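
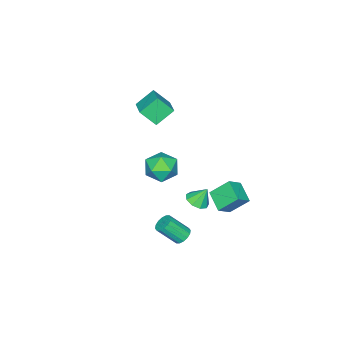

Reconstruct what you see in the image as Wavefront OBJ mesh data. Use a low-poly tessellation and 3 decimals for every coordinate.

v -2.523 -2.966 3.528
v -3.489 -2.431 4.421
v -2.97 -2.125 2.542
v -3.935 -1.59 3.436
v -1.505 -1.89 3.984
v -2.47 -1.355 4.878
v -1.951 -1.049 2.999
v -2.917 -0.514 3.892
v -3.716 0.564 -4.259
v -3.204 1.145 -4.35
v -4.064 1.036 -3.201
v -3.673 1.281 -4.564
v -4.162 1.081 -4.636
v -4.443 0.64 -4.532
v -4.384 0.163 -4.3
v -4.012 -0.126 -4.049
v -3.502 -0.092 -3.897
v -3.092 0.249 -3.914
v -2.974 0.738 -4.093
v -4.308 1.839 -3.408
v -3.416 1.649 -2.725
v -4.94 2.767 -2.325
v -4.047 2.577 -1.642
v -3.633 2.963 -3.978
v -2.74 2.773 -3.295
v -4.264 3.891 -2.895
v -3.372 3.701 -2.212
v 0.139 2.386 -3.694
v 0.661 2.336 -4.025
v 1.303 1.443 -2.877
v 0.781 1.494 -2.546
v 0.702 2.598 -3.844
v 1.344 1.705 -2.696
v 0.592 2.803 -3.623
v 1.234 1.911 -2.475
v 0.361 2.897 -3.421
v 1.003 2.004 -2.273
v 0.07 2.854 -3.293
v 0.712 1.961 -2.144
v -0.202 2.685 -3.271
v 0.44 1.792 -2.123
v -0.383 2.437 -3.363
v 0.259 1.544 -2.215
v -0.424 2.175 -3.544
v 0.218 1.282 -2.396
v -0.314 1.969 -3.765
v 0.328 1.077 -2.617
v -0.083 1.876 -3.967
v 0.559 0.983 -2.819
v 0.208 1.919 -4.096
v 0.85 1.026 -2.947
v 0.48 2.088 -4.117
v 1.122 1.195 -2.969
v 0.562 1.905 2.155
v 1.22 1.045 2.142
v -0.72 0.935 1.458
v -0.062 0.075 1.445
v -0.417 0.471 2.389
v 0.375 1.07 2.819
v 0.125 0.91 0.781
v 0.917 1.509 1.211
v 0.95 0.43 1.293
v 0.615 0.158 2.286
v -0.115 1.822 1.314
v -0.45 1.55 2.307
f 2 4 1
f 5 2 1
f 1 4 3
f 3 5 1
f 2 8 4
f 6 2 5
f 6 8 2
f 4 8 3
f 7 5 3
f 3 8 7
f 7 6 5
f 8 6 7
f 10 9 12
f 10 12 11
f 12 9 13
f 12 13 11
f 13 9 14
f 13 14 11
f 14 9 15
f 14 15 11
f 15 9 16
f 15 16 11
f 16 9 17
f 16 17 11
f 17 9 18
f 17 18 11
f 18 9 19
f 18 19 11
f 19 9 10
f 19 10 11
f 21 23 20
f 24 21 20
f 20 23 22
f 22 24 20
f 21 27 23
f 25 21 24
f 25 27 21
f 23 27 22
f 26 24 22
f 22 27 26
f 26 25 24
f 27 25 26
f 29 28 32
f 29 32 30
f 30 32 33
f 30 33 31
f 32 28 34
f 32 34 33
f 33 34 35
f 33 35 31
f 34 28 36
f 34 36 35
f 35 36 37
f 35 37 31
f 36 28 38
f 36 38 37
f 37 38 39
f 37 39 31
f 38 28 40
f 38 40 39
f 39 40 41
f 39 41 31
f 40 28 42
f 40 42 41
f 41 42 43
f 41 43 31
f 42 28 44
f 42 44 43
f 43 44 45
f 43 45 31
f 44 28 46
f 44 46 45
f 45 46 47
f 45 47 31
f 46 28 48
f 46 48 47
f 47 48 49
f 47 49 31
f 48 28 50
f 48 50 49
f 49 50 51
f 49 51 31
f 50 28 52
f 50 52 51
f 51 52 53
f 51 53 31
f 52 28 29
f 52 29 53
f 53 29 30
f 53 30 31
f 54 65 59
f 54 59 55
f 54 55 61
f 54 61 64
f 54 64 65
f 55 59 63
f 59 65 58
f 65 64 56
f 64 61 60
f 61 55 62
f 57 63 58
f 57 58 56
f 57 56 60
f 57 60 62
f 57 62 63
f 58 63 59
f 56 58 65
f 60 56 64
f 62 60 61
f 63 62 55



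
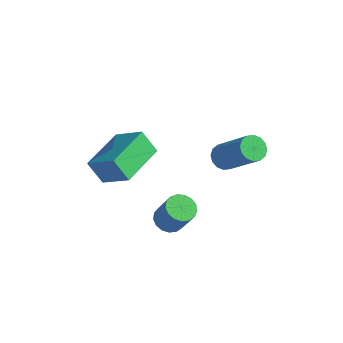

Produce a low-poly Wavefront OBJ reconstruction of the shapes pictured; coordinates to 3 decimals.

v -3.311 -2.456 1.177
v -2.177 -2.406 1.979
v -3.459 -0.604 1.269
v -2.325 -0.554 2.071
v -2.715 -2.366 0.329
v -1.581 -2.316 1.131
v -2.863 -0.514 0.421
v -1.729 -0.464 1.223
v 0.663 0.232 1.727
v 0.972 0.609 1.494
v 2.305 0.425 2.959
v 1.997 0.048 3.193
v 0.802 0.75 1.665
v 2.136 0.566 3.131
v 0.596 0.752 1.854
v 1.929 0.569 3.319
v 0.407 0.615 2.008
v 1.741 0.432 3.474
v 0.287 0.375 2.087
v 1.621 0.192 3.553
v 0.268 0.097 2.07
v 1.602 -0.086 3.535
v 0.355 -0.145 1.961
v 1.688 -0.329 3.426
v 0.524 -0.286 1.789
v 1.858 -0.47 3.255
v 0.731 -0.289 1.601
v 2.064 -0.472 3.066
v 0.919 -0.152 1.446
v 2.253 -0.335 2.912
v 1.039 0.088 1.367
v 2.373 -0.095 2.833
v 1.058 0.366 1.385
v 2.392 0.183 2.85
v -0.058 -2.049 -0.46
v 0.374 -1.72 -0.663
v 0.971 -1.801 0.478
v 0.538 -2.131 0.68
v 0.195 -1.536 -0.556
v 0.792 -1.618 0.584
v -0.042 -1.47 -0.428
v 0.555 -1.552 0.713
v -0.283 -1.537 -0.306
v 0.314 -1.618 0.834
v -0.472 -1.721 -0.22
v 0.125 -1.802 0.92
v -0.567 -1.98 -0.189
v 0.03 -2.062 0.951
v -0.545 -2.255 -0.221
v 0.052 -2.337 0.92
v -0.412 -2.483 -0.307
v 0.185 -2.564 0.834
v -0.197 -2.611 -0.428
v 0.399 -2.693 0.713
v 0.049 -2.611 -0.556
v 0.645 -2.693 0.584
v 0.27 -2.482 -0.663
v 0.867 -2.564 0.478
v 0.416 -2.254 -0.723
v 1.013 -2.335 0.417
v 0.454 -1.979 -0.723
v 1.051 -2.06 0.417
f 2 4 1
f 5 2 1
f 1 4 3
f 3 5 1
f 2 8 4
f 6 2 5
f 6 8 2
f 4 8 3
f 7 5 3
f 3 8 7
f 7 6 5
f 8 6 7
f 10 9 13
f 10 13 11
f 11 13 14
f 11 14 12
f 13 9 15
f 13 15 14
f 14 15 16
f 14 16 12
f 15 9 17
f 15 17 16
f 16 17 18
f 16 18 12
f 17 9 19
f 17 19 18
f 18 19 20
f 18 20 12
f 19 9 21
f 19 21 20
f 20 21 22
f 20 22 12
f 21 9 23
f 21 23 22
f 22 23 24
f 22 24 12
f 23 9 25
f 23 25 24
f 24 25 26
f 24 26 12
f 25 9 27
f 25 27 26
f 26 27 28
f 26 28 12
f 27 9 29
f 27 29 28
f 28 29 30
f 28 30 12
f 29 9 31
f 29 31 30
f 30 31 32
f 30 32 12
f 31 9 33
f 31 33 32
f 32 33 34
f 32 34 12
f 33 9 10
f 33 10 34
f 34 10 11
f 34 11 12
f 36 35 39
f 36 39 37
f 37 39 40
f 37 40 38
f 39 35 41
f 39 41 40
f 40 41 42
f 40 42 38
f 41 35 43
f 41 43 42
f 42 43 44
f 42 44 38
f 43 35 45
f 43 45 44
f 44 45 46
f 44 46 38
f 45 35 47
f 45 47 46
f 46 47 48
f 46 48 38
f 47 35 49
f 47 49 48
f 48 49 50
f 48 50 38
f 49 35 51
f 49 51 50
f 50 51 52
f 50 52 38
f 51 35 53
f 51 53 52
f 52 53 54
f 52 54 38
f 53 35 55
f 53 55 54
f 54 55 56
f 54 56 38
f 55 35 57
f 55 57 56
f 56 57 58
f 56 58 38
f 57 35 59
f 57 59 58
f 58 59 60
f 58 60 38
f 59 35 61
f 59 61 60
f 60 61 62
f 60 62 38
f 61 35 36
f 61 36 62
f 62 36 37
f 62 37 38



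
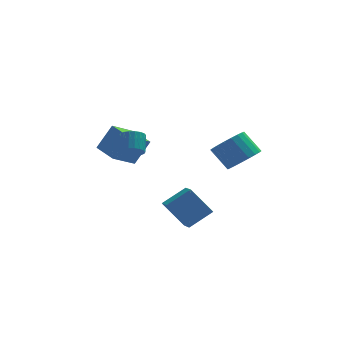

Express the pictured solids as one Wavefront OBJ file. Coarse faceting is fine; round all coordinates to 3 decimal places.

v -2.332 2.619 0.697
v -3.42 1.808 1.447
v -3.078 3.83 0.925
v -4.166 3.019 1.674
v -1.554 2.841 2.066
v -2.642 2.03 2.815
v -2.3 4.052 2.293
v -3.388 3.241 3.043
v 2.409 -3.03 3.341
v 2.813 -3.599 3.971
v 2.075 -3.019 4.969
v 1.671 -2.45 4.339
v 3.055 -3.292 3.971
v 2.317 -2.712 4.969
v 3.186 -2.94 3.863
v 2.448 -2.36 4.861
v 3.182 -2.603 3.664
v 2.444 -2.023 4.662
v 3.044 -2.34 3.41
v 2.306 -1.76 4.408
v 2.797 -2.197 3.143
v 2.059 -1.617 4.141
v 2.482 -2.197 2.911
v 1.744 -1.617 3.909
v 2.155 -2.342 2.753
v 1.417 -1.762 3.751
v 1.872 -2.605 2.697
v 1.134 -2.025 3.695
v 1.682 -2.942 2.752
v 0.944 -2.362 3.75
v 1.617 -3.294 2.909
v 0.879 -2.714 3.907
v 1.689 -3.601 3.141
v 0.951 -3.021 4.139
v 1.886 -3.808 3.407
v 1.148 -3.228 4.405
v 2.173 -3.882 3.662
v 1.435 -3.302 4.66
v 2.501 -3.808 3.861
v 1.763 -3.227 4.859
v -1.054 -1.681 -0.116
v 0.106 -1.217 0.66
v -1.216 -0.693 -0.464
v -0.056 -0.229 0.311
v -0.024 -1.991 -1.471
v 1.136 -1.527 -0.696
v -0.186 -1.003 -1.82
v 0.974 -0.539 -1.044
v -2.598 -0.601 2.935
v -2.25 -0.978 3.283
v -2.173 -0.196 4.053
v -2.522 0.181 3.705
v -2.062 -0.845 3.13
v -1.986 -0.063 3.9
v -1.981 -0.664 2.938
v -1.905 0.118 3.708
v -2.022 -0.47 2.746
v -1.946 0.312 3.515
v -2.177 -0.303 2.591
v -2.101 0.479 3.36
v -2.416 -0.194 2.504
v -2.34 0.588 3.274
v -2.69 -0.166 2.503
v -2.614 0.616 3.273
v -2.947 -0.224 2.587
v -2.87 0.558 3.357
v -3.134 -0.357 2.74
v -3.058 0.425 3.51
v -3.215 -0.538 2.932
v -3.139 0.244 3.702
v -3.174 -0.732 3.125
v -3.098 0.05 3.894
v -3.019 -0.899 3.28
v -2.943 -0.117 4.049
v -2.78 -1.008 3.366
v -2.704 -0.226 4.136
v -2.506 -1.036 3.367
v -2.43 -0.254 4.137
f 2 4 1
f 5 2 1
f 1 4 3
f 3 5 1
f 2 8 4
f 6 2 5
f 6 8 2
f 4 8 3
f 7 5 3
f 3 8 7
f 7 6 5
f 8 6 7
f 10 9 13
f 10 13 11
f 11 13 14
f 11 14 12
f 13 9 15
f 13 15 14
f 14 15 16
f 14 16 12
f 15 9 17
f 15 17 16
f 16 17 18
f 16 18 12
f 17 9 19
f 17 19 18
f 18 19 20
f 18 20 12
f 19 9 21
f 19 21 20
f 20 21 22
f 20 22 12
f 21 9 23
f 21 23 22
f 22 23 24
f 22 24 12
f 23 9 25
f 23 25 24
f 24 25 26
f 24 26 12
f 25 9 27
f 25 27 26
f 26 27 28
f 26 28 12
f 27 9 29
f 27 29 28
f 28 29 30
f 28 30 12
f 29 9 31
f 29 31 30
f 30 31 32
f 30 32 12
f 31 9 33
f 31 33 32
f 32 33 34
f 32 34 12
f 33 9 35
f 33 35 34
f 34 35 36
f 34 36 12
f 35 9 37
f 35 37 36
f 36 37 38
f 36 38 12
f 37 9 39
f 37 39 38
f 38 39 40
f 38 40 12
f 39 9 10
f 39 10 40
f 40 10 11
f 40 11 12
f 42 44 41
f 45 42 41
f 41 44 43
f 43 45 41
f 42 48 44
f 46 42 45
f 46 48 42
f 44 48 43
f 47 45 43
f 43 48 47
f 47 46 45
f 48 46 47
f 50 49 53
f 50 53 51
f 51 53 54
f 51 54 52
f 53 49 55
f 53 55 54
f 54 55 56
f 54 56 52
f 55 49 57
f 55 57 56
f 56 57 58
f 56 58 52
f 57 49 59
f 57 59 58
f 58 59 60
f 58 60 52
f 59 49 61
f 59 61 60
f 60 61 62
f 60 62 52
f 61 49 63
f 61 63 62
f 62 63 64
f 62 64 52
f 63 49 65
f 63 65 64
f 64 65 66
f 64 66 52
f 65 49 67
f 65 67 66
f 66 67 68
f 66 68 52
f 67 49 69
f 67 69 68
f 68 69 70
f 68 70 52
f 69 49 71
f 69 71 70
f 70 71 72
f 70 72 52
f 71 49 73
f 71 73 72
f 72 73 74
f 72 74 52
f 73 49 75
f 73 75 74
f 74 75 76
f 74 76 52
f 75 49 77
f 75 77 76
f 76 77 78
f 76 78 52
f 77 49 50
f 77 50 78
f 78 50 51
f 78 51 52



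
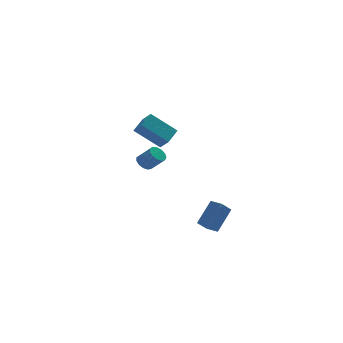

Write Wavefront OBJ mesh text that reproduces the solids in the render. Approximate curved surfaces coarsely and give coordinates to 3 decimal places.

v -5.048 -1.443 3.708
v -4.78 -2.1 4.309
v -4.236 -0.634 4.231
v -3.969 -1.291 4.833
v -3.651 -2.029 2.447
v -3.384 -2.686 3.049
v -2.84 -1.22 2.971
v -2.572 -1.877 3.572
v -0.747 -2.047 -4.201
v 0.306 -1.464 -2.783
v -1.163 -1.318 -4.192
v -0.11 -0.734 -2.775
v 0.01 -1.606 -4.945
v 1.063 -1.022 -3.528
v -0.406 -0.876 -4.937
v 0.647 -0.293 -3.519
v -3.217 2.24 -0.34
v -2.702 2.25 -0.703
v -2.068 1.59 0.177
v -2.583 1.58 0.54
v -2.686 2.54 -0.498
v -2.052 1.88 0.382
v -2.838 2.734 -0.243
v -2.204 2.074 0.638
v -3.111 2.771 -0.019
v -2.477 2.111 0.862
v -3.417 2.64 0.103
v -2.783 1.98 0.984
v -3.66 2.382 0.085
v -3.026 1.722 0.965
v -3.762 2.078 -0.069
v -3.128 1.419 0.812
v -3.691 1.826 -0.309
v -3.057 1.167 0.572
v -3.47 1.706 -0.559
v -2.836 1.046 0.322
v -3.168 1.755 -0.739
v -2.534 1.095 0.141
v -2.882 1.958 -0.793
v -2.248 1.298 0.088
f 2 4 1
f 5 2 1
f 1 4 3
f 3 5 1
f 2 8 4
f 6 2 5
f 6 8 2
f 4 8 3
f 7 5 3
f 3 8 7
f 7 6 5
f 8 6 7
f 10 12 9
f 13 10 9
f 9 12 11
f 11 13 9
f 10 16 12
f 14 10 13
f 14 16 10
f 12 16 11
f 15 13 11
f 11 16 15
f 15 14 13
f 16 14 15
f 18 17 21
f 18 21 19
f 19 21 22
f 19 22 20
f 21 17 23
f 21 23 22
f 22 23 24
f 22 24 20
f 23 17 25
f 23 25 24
f 24 25 26
f 24 26 20
f 25 17 27
f 25 27 26
f 26 27 28
f 26 28 20
f 27 17 29
f 27 29 28
f 28 29 30
f 28 30 20
f 29 17 31
f 29 31 30
f 30 31 32
f 30 32 20
f 31 17 33
f 31 33 32
f 32 33 34
f 32 34 20
f 33 17 35
f 33 35 34
f 34 35 36
f 34 36 20
f 35 17 37
f 35 37 36
f 36 37 38
f 36 38 20
f 37 17 39
f 37 39 38
f 38 39 40
f 38 40 20
f 39 17 18
f 39 18 40
f 40 18 19
f 40 19 20



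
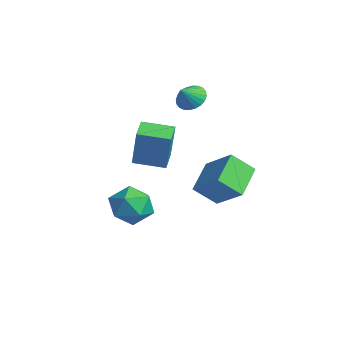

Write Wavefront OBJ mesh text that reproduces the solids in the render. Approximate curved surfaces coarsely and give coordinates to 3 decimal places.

v -3.045 1.294 2.339
v -2.322 1.636 2.365
v -2.735 0.586 3.081
v -2.475 1.799 2.584
v -2.714 1.885 2.765
v -3.003 1.88 2.882
v -3.299 1.787 2.916
v -3.556 1.618 2.862
v -3.735 1.4 2.729
v -3.809 1.166 2.536
v -3.767 0.951 2.314
v -3.615 0.788 2.095
v -3.376 0.703 1.914
v -3.086 0.707 1.797
v -2.79 0.8 1.763
v -2.533 0.969 1.817
v -2.354 1.187 1.95
v -2.28 1.421 2.142
v 0.747 -3.453 0.744
v 1.359 -3.514 2.752
v -0.113 -2.826 1.025
v 0.5 -2.887 3.033
v 1.58 -2.213 0.527
v 2.193 -2.274 2.535
v 0.721 -1.586 0.808
v 1.333 -1.647 2.816
v -1.489 -2.166 -3.671
v -0.425 -1.842 -3.284
v -1.495 -3.618 -2.436
v -0.431 -3.294 -2.049
v -1.371 -2.62 -1.824
v -1.367 -1.723 -2.587
v -0.553 -3.737 -3.133
v -0.549 -2.84 -3.896
v 0.153 -2.813 -2.951
v -0.352 -2.122 -2.142
v -1.568 -3.338 -3.578
v -2.073 -2.647 -2.769
v 0.79 0.124 -0.064
v 2.215 0.624 1.021
v 1.16 1.129 -1.012
v 2.585 1.629 0.073
v 1.855 -1.069 -0.913
v 3.28 -0.569 0.172
v 2.225 -0.064 -1.861
v 3.65 0.436 -0.776
f 2 1 4
f 2 4 3
f 4 1 5
f 4 5 3
f 5 1 6
f 5 6 3
f 6 1 7
f 6 7 3
f 7 1 8
f 7 8 3
f 8 1 9
f 8 9 3
f 9 1 10
f 9 10 3
f 10 1 11
f 10 11 3
f 11 1 12
f 11 12 3
f 12 1 13
f 12 13 3
f 13 1 14
f 13 14 3
f 14 1 15
f 14 15 3
f 15 1 16
f 15 16 3
f 16 1 17
f 16 17 3
f 17 1 18
f 17 18 3
f 18 1 2
f 18 2 3
f 20 22 19
f 23 20 19
f 19 22 21
f 21 23 19
f 20 26 22
f 24 20 23
f 24 26 20
f 22 26 21
f 25 23 21
f 21 26 25
f 25 24 23
f 26 24 25
f 27 38 32
f 27 32 28
f 27 28 34
f 27 34 37
f 27 37 38
f 28 32 36
f 32 38 31
f 38 37 29
f 37 34 33
f 34 28 35
f 30 36 31
f 30 31 29
f 30 29 33
f 30 33 35
f 30 35 36
f 31 36 32
f 29 31 38
f 33 29 37
f 35 33 34
f 36 35 28
f 40 42 39
f 43 40 39
f 39 42 41
f 41 43 39
f 40 46 42
f 44 40 43
f 44 46 40
f 42 46 41
f 45 43 41
f 41 46 45
f 45 44 43
f 46 44 45



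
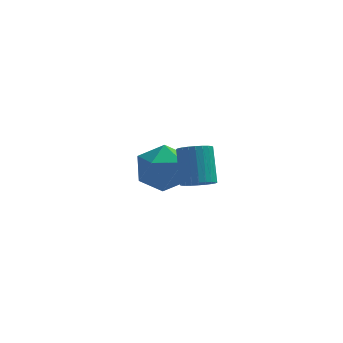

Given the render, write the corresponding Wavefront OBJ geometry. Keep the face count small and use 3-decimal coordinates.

v 1.543 3.202 -2.909
v 2.11 2.887 -3.803
v 1.37 1.493 -2.417
v 1.937 1.178 -3.311
v 2.448 1.718 -2.495
v 2.555 2.774 -2.799
v 0.925 1.606 -3.421
v 1.032 2.662 -3.725
v 1.728 1.901 -4.119
v 2.669 1.97 -3.546
v 0.811 2.41 -2.674
v 1.752 2.479 -2.101
v 3.194 -1.972 -1.096
v 3.584 -1.586 -1.339
v 3.396 -0.683 -0.207
v 3.006 -1.068 0.036
v 3.382 -1.511 -1.432
v 3.194 -0.608 -0.3
v 3.152 -1.507 -1.473
v 2.964 -0.604 -0.342
v 2.928 -1.574 -1.458
v 2.74 -0.67 -0.326
v 2.745 -1.701 -1.387
v 2.557 -0.798 -0.255
v 2.63 -1.869 -1.272
v 2.442 -0.966 -0.14
v 2.601 -2.053 -1.13
v 2.412 -1.15 0.002
v 2.662 -2.224 -0.983
v 2.474 -1.321 0.149
v 2.804 -2.357 -0.853
v 2.616 -1.454 0.279
v 3.006 -2.432 -0.76
v 2.818 -1.529 0.372
v 3.236 -2.436 -0.718
v 3.048 -1.533 0.413
v 3.46 -2.37 -0.734
v 3.272 -1.466 0.398
v 3.643 -2.242 -0.805
v 3.455 -1.339 0.327
v 3.758 -2.074 -0.92
v 3.57 -1.171 0.212
v 3.788 -1.89 -1.062
v 3.599 -0.987 0.07
v 3.726 -1.719 -1.209
v 3.538 -0.816 -0.077
f 1 12 6
f 1 6 2
f 1 2 8
f 1 8 11
f 1 11 12
f 2 6 10
f 6 12 5
f 12 11 3
f 11 8 7
f 8 2 9
f 4 10 5
f 4 5 3
f 4 3 7
f 4 7 9
f 4 9 10
f 5 10 6
f 3 5 12
f 7 3 11
f 9 7 8
f 10 9 2
f 14 13 17
f 14 17 15
f 15 17 18
f 15 18 16
f 17 13 19
f 17 19 18
f 18 19 20
f 18 20 16
f 19 13 21
f 19 21 20
f 20 21 22
f 20 22 16
f 21 13 23
f 21 23 22
f 22 23 24
f 22 24 16
f 23 13 25
f 23 25 24
f 24 25 26
f 24 26 16
f 25 13 27
f 25 27 26
f 26 27 28
f 26 28 16
f 27 13 29
f 27 29 28
f 28 29 30
f 28 30 16
f 29 13 31
f 29 31 30
f 30 31 32
f 30 32 16
f 31 13 33
f 31 33 32
f 32 33 34
f 32 34 16
f 33 13 35
f 33 35 34
f 34 35 36
f 34 36 16
f 35 13 37
f 35 37 36
f 36 37 38
f 36 38 16
f 37 13 39
f 37 39 38
f 38 39 40
f 38 40 16
f 39 13 41
f 39 41 40
f 40 41 42
f 40 42 16
f 41 13 43
f 41 43 42
f 42 43 44
f 42 44 16
f 43 13 45
f 43 45 44
f 44 45 46
f 44 46 16
f 45 13 14
f 45 14 46
f 46 14 15
f 46 15 16



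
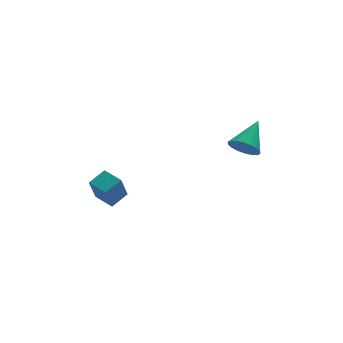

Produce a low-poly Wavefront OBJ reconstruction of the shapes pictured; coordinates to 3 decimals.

v 1.87 -0.177 2.845
v 2.243 -0.811 3.16
v 2.91 0.897 3.775
v 2.434 -0.743 2.867
v 2.514 -0.563 2.571
v 2.466 -0.307 2.328
v 2.3 -0.025 2.188
v 2.049 0.227 2.178
v 1.762 0.4 2.301
v 1.497 0.457 2.531
v 1.305 0.39 2.823
v 1.226 0.21 3.12
v 1.273 -0.046 3.362
v 1.439 -0.328 3.502
v 1.691 -0.581 3.512
v 1.977 -0.753 3.39
v -3.802 1.772 -1.337
v -4.204 1.353 0.014
v -4.333 2.725 -1.2
v -4.735 2.307 0.151
v -2.945 2.193 -0.951
v -3.347 1.775 0.4
v -3.476 3.147 -0.814
v -3.878 2.728 0.537
f 2 1 4
f 2 4 3
f 4 1 5
f 4 5 3
f 5 1 6
f 5 6 3
f 6 1 7
f 6 7 3
f 7 1 8
f 7 8 3
f 8 1 9
f 8 9 3
f 9 1 10
f 9 10 3
f 10 1 11
f 10 11 3
f 11 1 12
f 11 12 3
f 12 1 13
f 12 13 3
f 13 1 14
f 13 14 3
f 14 1 15
f 14 15 3
f 15 1 16
f 15 16 3
f 16 1 2
f 16 2 3
f 18 20 17
f 21 18 17
f 17 20 19
f 19 21 17
f 18 24 20
f 22 18 21
f 22 24 18
f 20 24 19
f 23 21 19
f 19 24 23
f 23 22 21
f 24 22 23



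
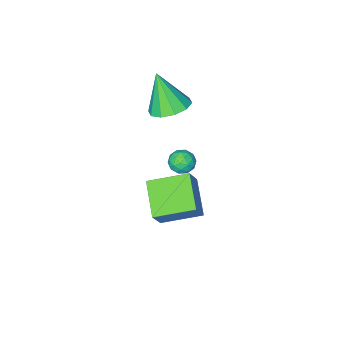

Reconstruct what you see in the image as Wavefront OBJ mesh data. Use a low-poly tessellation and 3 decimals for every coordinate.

v 0.634 1.592 -1.335
v -0.909 2.597 -0.793
v 1.32 3.1 -2.181
v -0.223 4.105 -1.639
v 1.283 1.955 -0.161
v -0.26 2.96 0.381
v 1.969 3.463 -1.007
v 0.426 4.468 -0.465
v -2.911 -0.542 -3.765
v -2.347 -0.651 -4.155
v -3.013 -1.649 -3.605
v -2.449 -1.758 -3.995
v -2.388 -1.456 -3.374
v -2.324 -0.772 -3.472
v -3.036 -1.528 -4.288
v -2.972 -0.844 -4.386
v -2.425 -1.26 -4.479
v -2.024 -1.215 -3.914
v -3.336 -1.085 -3.846
v -2.935 -1.04 -3.281
v -2.62 -0.499 -3.974
v -2.74 -1.801 -3.786
v -2.704 -1.623 -3.421
v -2.373 -1.687 -3.65
v -2.607 -0.571 -3.572
v -2.276 -0.634 -3.802
v -2.299 -1.108 -3.343
v -3.084 -1.666 -3.958
v -2.753 -1.729 -4.188
v -2.987 -0.613 -4.11
v -2.656 -0.677 -4.339
v -3.061 -1.192 -4.417
v -2.334 -0.921 -4.394
v -2.394 -1.572 -4.3
v -2.739 -1.437 -4.471
v -2.702 -1.035 -4.53
v -2.099 -0.895 -4.062
v -2.159 -1.545 -3.968
v -2.123 -1.368 -3.602
v -2.085 -0.966 -3.66
v -2.144 -1.253 -4.252
v -3.201 -0.755 -3.792
v -3.261 -1.405 -3.698
v -3.275 -1.334 -4.1
v -3.237 -0.932 -4.158
v -2.966 -0.728 -3.46
v -3.026 -1.379 -3.366
v -2.658 -1.265 -3.23
v -2.621 -0.863 -3.289
v -3.216 -1.047 -3.508
v -1.898 -0.942 0.908
v -1.052 -0.396 1.074
v -1.722 -1.778 2.772
v -1.545 -0.057 1.272
v -2.173 -0.056 1.331
v -2.695 -0.394 1.229
v -2.913 -0.941 1.004
v -2.743 -1.489 0.743
v -2.25 -1.828 0.544
v -1.622 -1.829 0.485
v -1.1 -1.491 0.587
v -0.882 -0.944 0.812
f 2 4 1
f 5 2 1
f 1 4 3
f 3 5 1
f 2 8 4
f 6 2 5
f 6 8 2
f 4 8 3
f 7 5 3
f 3 8 7
f 7 6 5
f 8 6 7
f 9 46 25
f 46 20 49
f 25 49 14
f 46 49 25
f 9 25 21
f 25 14 26
f 21 26 10
f 25 26 21
f 9 21 30
f 21 10 31
f 30 31 16
f 21 31 30
f 9 30 42
f 30 16 45
f 42 45 19
f 30 45 42
f 9 42 46
f 42 19 50
f 46 50 20
f 42 50 46
f 10 26 37
f 26 14 40
f 37 40 18
f 26 40 37
f 14 49 27
f 49 20 48
f 27 48 13
f 49 48 27
f 20 50 47
f 50 19 43
f 47 43 11
f 50 43 47
f 19 45 44
f 45 16 32
f 44 32 15
f 45 32 44
f 16 31 36
f 31 10 33
f 36 33 17
f 31 33 36
f 12 38 24
f 38 18 39
f 24 39 13
f 38 39 24
f 12 24 22
f 24 13 23
f 22 23 11
f 24 23 22
f 12 22 29
f 22 11 28
f 29 28 15
f 22 28 29
f 12 29 34
f 29 15 35
f 34 35 17
f 29 35 34
f 12 34 38
f 34 17 41
f 38 41 18
f 34 41 38
f 13 39 27
f 39 18 40
f 27 40 14
f 39 40 27
f 11 23 47
f 23 13 48
f 47 48 20
f 23 48 47
f 15 28 44
f 28 11 43
f 44 43 19
f 28 43 44
f 17 35 36
f 35 15 32
f 36 32 16
f 35 32 36
f 18 41 37
f 41 17 33
f 37 33 10
f 41 33 37
f 52 51 54
f 52 54 53
f 54 51 55
f 54 55 53
f 55 51 56
f 55 56 53
f 56 51 57
f 56 57 53
f 57 51 58
f 57 58 53
f 58 51 59
f 58 59 53
f 59 51 60
f 59 60 53
f 60 51 61
f 60 61 53
f 61 51 62
f 61 62 53
f 62 51 52
f 62 52 53



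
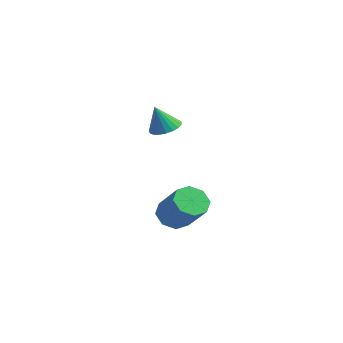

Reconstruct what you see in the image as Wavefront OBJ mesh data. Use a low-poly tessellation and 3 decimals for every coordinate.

v -3.76 1.367 0.001
v -2.924 1.472 0.177
v -4 0.873 1.439
v -3.059 1.792 0.264
v -3.316 2.038 0.306
v -3.649 2.168 0.295
v -4.001 2.16 0.233
v -4.311 2.014 0.131
v -4.526 1.757 0.007
v -4.609 1.433 -0.119
v -4.544 1.097 -0.224
v -4.345 0.808 -0.29
v -4.043 0.616 -0.305
v -3.693 0.553 -0.268
v -3.355 0.632 -0.184
v -3.086 0.837 -0.069
v -2.934 1.135 0.059
v 1.233 -2.57 -3.053
v 1.865 -2.229 -3.642
v 3.32 -2.428 -2.197
v 2.687 -2.77 -1.607
v 1.551 -1.721 -3.256
v 3.006 -1.92 -1.811
v 1.05 -1.71 -2.75
v 2.505 -1.909 -1.305
v 0.656 -2.204 -2.422
v 2.111 -2.403 -0.977
v 0.6 -2.912 -2.463
v 2.055 -3.111 -1.018
v 0.914 -3.42 -2.849
v 2.369 -3.619 -1.404
v 1.415 -3.431 -3.355
v 2.87 -3.63 -1.91
v 1.809 -2.937 -3.683
v 3.264 -3.136 -2.238
f 2 1 4
f 2 4 3
f 4 1 5
f 4 5 3
f 5 1 6
f 5 6 3
f 6 1 7
f 6 7 3
f 7 1 8
f 7 8 3
f 8 1 9
f 8 9 3
f 9 1 10
f 9 10 3
f 10 1 11
f 10 11 3
f 11 1 12
f 11 12 3
f 12 1 13
f 12 13 3
f 13 1 14
f 13 14 3
f 14 1 15
f 14 15 3
f 15 1 16
f 15 16 3
f 16 1 17
f 16 17 3
f 17 1 2
f 17 2 3
f 19 18 22
f 19 22 20
f 20 22 23
f 20 23 21
f 22 18 24
f 22 24 23
f 23 24 25
f 23 25 21
f 24 18 26
f 24 26 25
f 25 26 27
f 25 27 21
f 26 18 28
f 26 28 27
f 27 28 29
f 27 29 21
f 28 18 30
f 28 30 29
f 29 30 31
f 29 31 21
f 30 18 32
f 30 32 31
f 31 32 33
f 31 33 21
f 32 18 34
f 32 34 33
f 33 34 35
f 33 35 21
f 34 18 19
f 34 19 35
f 35 19 20
f 35 20 21



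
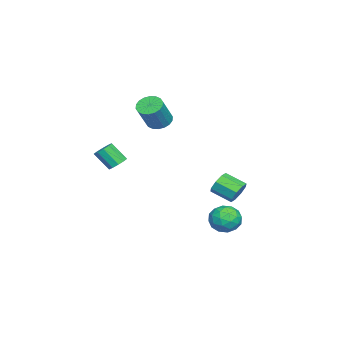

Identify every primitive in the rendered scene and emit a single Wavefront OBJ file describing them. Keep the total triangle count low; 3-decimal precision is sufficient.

v -0.454 2.684 -2.786
v 0.064 2.989 -2.126
v 0.716 2.491 -3.614
v 1.234 2.796 -2.954
v 0.822 2.008 -2.87
v 0.099 2.127 -2.358
v 0.681 3.353 -3.382
v -0.042 3.472 -2.87
v 0.766 3.403 -2.494
v 0.853 2.572 -2.177
v -0.073 2.908 -3.563
v 0.014 2.077 -3.246
v -0.297 2.853 -2.383
v 1.077 2.627 -3.357
v 0.835 2.163 -3.308
v 1.14 2.343 -2.919
v -0.277 2.347 -2.52
v 0.028 2.526 -2.131
v 0.473 1.949 -2.569
v 0.752 2.954 -3.609
v 1.057 3.133 -3.22
v -0.36 3.137 -2.821
v -0.055 3.317 -2.432
v 0.307 3.531 -3.171
v 0.42 3.276 -2.211
v 1.107 3.163 -2.698
v 0.782 3.49 -2.95
v 0.357 3.56 -2.649
v 0.471 2.788 -2.025
v 1.158 2.674 -2.512
v 0.916 2.211 -2.463
v 0.491 2.281 -2.162
v 0.883 3.031 -2.242
v -0.378 2.806 -3.228
v 0.309 2.692 -3.715
v 0.289 3.199 -3.578
v -0.136 3.269 -3.277
v -0.327 2.317 -3.042
v 0.36 2.204 -3.529
v 0.423 1.92 -3.091
v -0.002 1.99 -2.79
v -0.103 2.449 -3.498
v -1.737 -1.127 2.718
v -1.164 -1.016 2.314
v -0.169 -1.262 3.658
v -0.743 -1.373 4.062
v -1.234 -0.726 2.419
v -0.239 -0.972 3.763
v -1.403 -0.515 2.583
v -0.409 -0.761 3.927
v -1.639 -0.426 2.773
v -0.644 -0.672 4.117
v -1.894 -0.476 2.953
v -0.899 -0.722 4.297
v -2.118 -0.654 3.086
v -1.123 -0.9 4.43
v -2.267 -0.927 3.146
v -1.272 -1.172 4.49
v -2.311 -1.238 3.122
v -1.316 -1.484 4.466
v -2.241 -1.528 3.017
v -1.246 -1.774 4.361
v -2.071 -1.739 2.853
v -1.077 -1.985 4.197
v -1.836 -1.828 2.663
v -0.841 -2.074 4.007
v -1.581 -1.778 2.483
v -0.586 -2.024 3.827
v -1.357 -1.6 2.35
v -0.362 -1.846 3.694
v -1.208 -1.328 2.29
v -0.213 -1.573 3.634
v 1.3 -2.424 0.736
v 1.563 -2.043 1.069
v 1.503 -2.816 1.998
v 1.24 -3.196 1.664
v 1.216 -1.987 1.093
v 1.156 -2.76 2.022
v 0.901 -2.098 0.98
v 0.841 -2.871 1.909
v 0.739 -2.333 0.774
v 0.678 -3.106 1.703
v 0.791 -2.603 0.553
v 0.73 -3.376 1.482
v 1.037 -2.804 0.402
v 0.977 -3.577 1.331
v 1.384 -2.86 0.378
v 1.324 -3.633 1.307
v 1.699 -2.749 0.491
v 1.639 -3.522 1.42
v 1.862 -2.514 0.697
v 1.801 -3.287 1.626
v 1.81 -2.244 0.918
v 1.749 -3.017 1.847
v 2.245 3.796 -0.196
v 2.498 3.485 -0.733
v 2.287 2.432 -0.22
v 2.035 2.744 0.316
v 2.855 3.585 -0.379
v 2.644 2.533 0.134
v 2.855 3.81 0.082
v 2.644 2.757 0.595
v 2.498 4.027 0.38
v 2.287 2.974 0.893
v 1.993 4.108 0.34
v 1.782 3.055 0.853
v 1.636 4.007 -0.014
v 1.425 2.955 0.499
v 1.636 3.783 -0.475
v 1.425 2.73 0.038
v 1.993 3.566 -0.773
v 1.782 2.513 -0.26
f 1 38 17
f 38 12 41
f 17 41 6
f 38 41 17
f 1 17 13
f 17 6 18
f 13 18 2
f 17 18 13
f 1 13 22
f 13 2 23
f 22 23 8
f 13 23 22
f 1 22 34
f 22 8 37
f 34 37 11
f 22 37 34
f 1 34 38
f 34 11 42
f 38 42 12
f 34 42 38
f 2 18 29
f 18 6 32
f 29 32 10
f 18 32 29
f 6 41 19
f 41 12 40
f 19 40 5
f 41 40 19
f 12 42 39
f 42 11 35
f 39 35 3
f 42 35 39
f 11 37 36
f 37 8 24
f 36 24 7
f 37 24 36
f 8 23 28
f 23 2 25
f 28 25 9
f 23 25 28
f 4 30 16
f 30 10 31
f 16 31 5
f 30 31 16
f 4 16 14
f 16 5 15
f 14 15 3
f 16 15 14
f 4 14 21
f 14 3 20
f 21 20 7
f 14 20 21
f 4 21 26
f 21 7 27
f 26 27 9
f 21 27 26
f 4 26 30
f 26 9 33
f 30 33 10
f 26 33 30
f 5 31 19
f 31 10 32
f 19 32 6
f 31 32 19
f 3 15 39
f 15 5 40
f 39 40 12
f 15 40 39
f 7 20 36
f 20 3 35
f 36 35 11
f 20 35 36
f 9 27 28
f 27 7 24
f 28 24 8
f 27 24 28
f 10 33 29
f 33 9 25
f 29 25 2
f 33 25 29
f 44 43 47
f 44 47 45
f 45 47 48
f 45 48 46
f 47 43 49
f 47 49 48
f 48 49 50
f 48 50 46
f 49 43 51
f 49 51 50
f 50 51 52
f 50 52 46
f 51 43 53
f 51 53 52
f 52 53 54
f 52 54 46
f 53 43 55
f 53 55 54
f 54 55 56
f 54 56 46
f 55 43 57
f 55 57 56
f 56 57 58
f 56 58 46
f 57 43 59
f 57 59 58
f 58 59 60
f 58 60 46
f 59 43 61
f 59 61 60
f 60 61 62
f 60 62 46
f 61 43 63
f 61 63 62
f 62 63 64
f 62 64 46
f 63 43 65
f 63 65 64
f 64 65 66
f 64 66 46
f 65 43 67
f 65 67 66
f 66 67 68
f 66 68 46
f 67 43 69
f 67 69 68
f 68 69 70
f 68 70 46
f 69 43 71
f 69 71 70
f 70 71 72
f 70 72 46
f 71 43 44
f 71 44 72
f 72 44 45
f 72 45 46
f 74 73 77
f 74 77 75
f 75 77 78
f 75 78 76
f 77 73 79
f 77 79 78
f 78 79 80
f 78 80 76
f 79 73 81
f 79 81 80
f 80 81 82
f 80 82 76
f 81 73 83
f 81 83 82
f 82 83 84
f 82 84 76
f 83 73 85
f 83 85 84
f 84 85 86
f 84 86 76
f 85 73 87
f 85 87 86
f 86 87 88
f 86 88 76
f 87 73 89
f 87 89 88
f 88 89 90
f 88 90 76
f 89 73 91
f 89 91 90
f 90 91 92
f 90 92 76
f 91 73 93
f 91 93 92
f 92 93 94
f 92 94 76
f 93 73 74
f 93 74 94
f 94 74 75
f 94 75 76
f 96 95 99
f 96 99 97
f 97 99 100
f 97 100 98
f 99 95 101
f 99 101 100
f 100 101 102
f 100 102 98
f 101 95 103
f 101 103 102
f 102 103 104
f 102 104 98
f 103 95 105
f 103 105 104
f 104 105 106
f 104 106 98
f 105 95 107
f 105 107 106
f 106 107 108
f 106 108 98
f 107 95 109
f 107 109 108
f 108 109 110
f 108 110 98
f 109 95 111
f 109 111 110
f 110 111 112
f 110 112 98
f 111 95 96
f 111 96 112
f 112 96 97
f 112 97 98



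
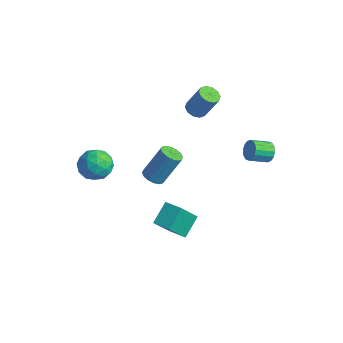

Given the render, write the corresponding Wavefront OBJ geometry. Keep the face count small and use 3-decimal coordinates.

v -3.787 -3.117 2.02
v -2.996 -3.135 1.311
v -4.244 -4.705 1.549
v -3.453 -4.723 0.84
v -3.235 -4.739 1.879
v -2.952 -3.757 2.17
v -4.288 -4.083 0.69
v -4.005 -3.101 0.981
v -3.306 -3.731 0.489
v -2.655 -4.137 1.224
v -4.585 -3.703 1.636
v -3.934 -4.109 2.371
v -3.351 -2.987 1.707
v -3.889 -4.853 1.153
v -3.76 -4.863 1.764
v -3.296 -4.873 1.347
v -3.326 -3.353 2.212
v -2.861 -3.363 1.795
v -3.001 -4.306 2.129
v -4.379 -4.477 1.065
v -3.914 -4.487 0.648
v -3.944 -2.967 1.513
v -3.48 -2.977 1.096
v -4.239 -3.534 0.731
v -3.069 -3.348 0.807
v -3.337 -4.281 0.53
v -3.828 -3.905 0.442
v -3.662 -3.328 0.613
v -2.686 -3.586 1.239
v -2.955 -4.519 0.962
v -2.827 -4.529 1.573
v -2.661 -3.952 1.744
v -2.868 -3.937 0.756
v -4.285 -3.321 1.898
v -4.554 -4.254 1.621
v -4.579 -3.888 1.116
v -4.413 -3.311 1.287
v -3.903 -3.559 2.33
v -4.171 -4.492 2.053
v -3.578 -4.512 2.247
v -3.412 -3.935 2.418
v -4.372 -3.903 2.104
v 1.095 -3.811 -0.285
v 0.779 -2.678 0.579
v 1.008 -2.573 -1.942
v 0.691 -1.439 -1.078
v 2.129 -3.601 -0.182
v 1.812 -2.467 0.682
v 2.041 -2.362 -1.839
v 1.725 -1.229 -0.975
v 1.725 3.946 1.495
v 2.066 3.589 1.042
v 1.636 2.557 1.532
v 1.295 2.914 1.985
v 2.283 3.625 1.31
v 1.854 2.594 1.8
v 2.351 3.748 1.628
v 1.921 2.716 2.117
v 2.251 3.923 1.909
v 1.821 2.892 2.399
v 2.01 4.105 2.08
v 1.58 3.073 2.57
v 1.692 4.244 2.094
v 1.263 3.212 2.584
v 1.384 4.303 1.948
v 0.954 3.271 2.438
v 1.166 4.266 1.68
v 0.737 3.235 2.17
v 1.099 4.144 1.363
v 0.669 3.112 1.852
v 1.199 3.968 1.081
v 0.769 2.937 1.571
v 1.44 3.787 0.91
v 1.01 2.755 1.4
v 1.757 3.648 0.896
v 1.328 2.616 1.386
v -3.367 3.129 2.264
v -2.978 2.585 2.238
v -2.283 3.007 3.81
v -2.673 3.551 3.836
v -2.772 2.898 2.063
v -2.077 3.321 3.635
v -2.793 3.3 1.964
v -2.098 3.722 3.536
v -3.034 3.636 1.98
v -2.339 4.059 3.552
v -3.403 3.779 2.105
v -2.708 4.201 3.677
v -3.757 3.673 2.29
v -3.062 4.095 3.862
v -3.963 3.359 2.465
v -3.268 3.782 4.037
v -3.942 2.958 2.564
v -3.247 3.38 4.136
v -3.701 2.621 2.548
v -3.006 3.044 4.12
v -3.332 2.479 2.423
v -2.637 2.901 3.995
v -3.617 0.169 -2.27
v -3.207 0.629 -2.623
v -2.753 1.651 -0.763
v -3.163 1.191 -0.41
v -3.542 0.78 -2.624
v -3.089 1.802 -0.764
v -3.897 0.767 -2.53
v -3.444 1.789 -0.67
v -4.177 0.594 -2.367
v -3.724 1.616 -0.507
v -4.307 0.307 -2.177
v -3.854 1.329 -0.318
v -4.252 -0.017 -2.013
v -3.798 1.005 -0.153
v -4.027 -0.291 -1.917
v -3.573 0.731 -0.057
v -3.691 -0.442 -1.916
v -3.238 0.58 -0.056
v -3.336 -0.429 -2.01
v -2.883 0.593 -0.15
v -3.056 -0.256 -2.173
v -2.603 0.766 -0.313
v -2.926 0.031 -2.362
v -2.473 1.053 -0.503
v -2.982 0.355 -2.527
v -2.528 1.377 -0.667
f 1 38 17
f 38 12 41
f 17 41 6
f 38 41 17
f 1 17 13
f 17 6 18
f 13 18 2
f 17 18 13
f 1 13 22
f 13 2 23
f 22 23 8
f 13 23 22
f 1 22 34
f 22 8 37
f 34 37 11
f 22 37 34
f 1 34 38
f 34 11 42
f 38 42 12
f 34 42 38
f 2 18 29
f 18 6 32
f 29 32 10
f 18 32 29
f 6 41 19
f 41 12 40
f 19 40 5
f 41 40 19
f 12 42 39
f 42 11 35
f 39 35 3
f 42 35 39
f 11 37 36
f 37 8 24
f 36 24 7
f 37 24 36
f 8 23 28
f 23 2 25
f 28 25 9
f 23 25 28
f 4 30 16
f 30 10 31
f 16 31 5
f 30 31 16
f 4 16 14
f 16 5 15
f 14 15 3
f 16 15 14
f 4 14 21
f 14 3 20
f 21 20 7
f 14 20 21
f 4 21 26
f 21 7 27
f 26 27 9
f 21 27 26
f 4 26 30
f 26 9 33
f 30 33 10
f 26 33 30
f 5 31 19
f 31 10 32
f 19 32 6
f 31 32 19
f 3 15 39
f 15 5 40
f 39 40 12
f 15 40 39
f 7 20 36
f 20 3 35
f 36 35 11
f 20 35 36
f 9 27 28
f 27 7 24
f 28 24 8
f 27 24 28
f 10 33 29
f 33 9 25
f 29 25 2
f 33 25 29
f 44 46 43
f 47 44 43
f 43 46 45
f 45 47 43
f 44 50 46
f 48 44 47
f 48 50 44
f 46 50 45
f 49 47 45
f 45 50 49
f 49 48 47
f 50 48 49
f 52 51 55
f 52 55 53
f 53 55 56
f 53 56 54
f 55 51 57
f 55 57 56
f 56 57 58
f 56 58 54
f 57 51 59
f 57 59 58
f 58 59 60
f 58 60 54
f 59 51 61
f 59 61 60
f 60 61 62
f 60 62 54
f 61 51 63
f 61 63 62
f 62 63 64
f 62 64 54
f 63 51 65
f 63 65 64
f 64 65 66
f 64 66 54
f 65 51 67
f 65 67 66
f 66 67 68
f 66 68 54
f 67 51 69
f 67 69 68
f 68 69 70
f 68 70 54
f 69 51 71
f 69 71 70
f 70 71 72
f 70 72 54
f 71 51 73
f 71 73 72
f 72 73 74
f 72 74 54
f 73 51 75
f 73 75 74
f 74 75 76
f 74 76 54
f 75 51 52
f 75 52 76
f 76 52 53
f 76 53 54
f 78 77 81
f 78 81 79
f 79 81 82
f 79 82 80
f 81 77 83
f 81 83 82
f 82 83 84
f 82 84 80
f 83 77 85
f 83 85 84
f 84 85 86
f 84 86 80
f 85 77 87
f 85 87 86
f 86 87 88
f 86 88 80
f 87 77 89
f 87 89 88
f 88 89 90
f 88 90 80
f 89 77 91
f 89 91 90
f 90 91 92
f 90 92 80
f 91 77 93
f 91 93 92
f 92 93 94
f 92 94 80
f 93 77 95
f 93 95 94
f 94 95 96
f 94 96 80
f 95 77 97
f 95 97 96
f 96 97 98
f 96 98 80
f 97 77 78
f 97 78 98
f 98 78 79
f 98 79 80
f 100 99 103
f 100 103 101
f 101 103 104
f 101 104 102
f 103 99 105
f 103 105 104
f 104 105 106
f 104 106 102
f 105 99 107
f 105 107 106
f 106 107 108
f 106 108 102
f 107 99 109
f 107 109 108
f 108 109 110
f 108 110 102
f 109 99 111
f 109 111 110
f 110 111 112
f 110 112 102
f 111 99 113
f 111 113 112
f 112 113 114
f 112 114 102
f 113 99 115
f 113 115 114
f 114 115 116
f 114 116 102
f 115 99 117
f 115 117 116
f 116 117 118
f 116 118 102
f 117 99 119
f 117 119 118
f 118 119 120
f 118 120 102
f 119 99 121
f 119 121 120
f 120 121 122
f 120 122 102
f 121 99 123
f 121 123 122
f 122 123 124
f 122 124 102
f 123 99 100
f 123 100 124
f 124 100 101
f 124 101 102



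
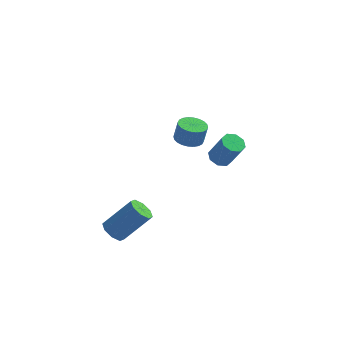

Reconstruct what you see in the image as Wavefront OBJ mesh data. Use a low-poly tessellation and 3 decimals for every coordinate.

v -0.65 0.654 2.761
v -0.068 0.083 2.674
v 0.152 0.134 3.812
v -0.43 0.706 3.899
v 0.101 0.351 2.63
v 0.321 0.403 3.768
v 0.155 0.666 2.605
v 0.375 0.717 3.743
v 0.087 0.978 2.604
v 0.307 1.03 3.742
v -0.094 1.242 2.627
v 0.126 1.293 3.765
v -0.359 1.416 2.671
v -0.139 1.467 3.808
v -0.668 1.474 2.728
v -0.448 1.525 3.866
v -0.975 1.407 2.79
v -0.755 1.458 3.928
v -1.232 1.226 2.848
v -1.012 1.277 3.986
v -1.401 0.957 2.892
v -1.181 1.009 4.03
v -1.455 0.643 2.917
v -1.235 0.694 4.055
v -1.387 0.33 2.918
v -1.167 0.382 4.056
v -1.206 0.067 2.895
v -0.986 0.118 4.033
v -0.941 -0.107 2.852
v -0.721 -0.056 3.989
v -0.632 -0.165 2.794
v -0.412 -0.114 3.932
v -0.325 -0.098 2.732
v -0.105 -0.047 3.87
v 0.872 3.551 -0.906
v 1.531 3.532 -1.22
v 2.287 3.11 0.393
v 1.628 3.129 0.706
v 1.401 4.039 -1.026
v 2.157 3.618 0.586
v 0.961 4.261 -0.763
v 1.717 3.839 0.85
v 0.469 4.066 -0.583
v 1.225 3.645 1.03
v 0.213 3.57 -0.593
v 0.969 3.148 1.02
v 0.343 3.062 -0.786
v 1.099 2.641 0.826
v 0.783 2.841 -1.05
v 1.539 2.419 0.563
v 1.275 3.035 -1.23
v 2.031 2.614 0.383
v -4.197 -3.918 -1.368
v -3.797 -3.471 -1.85
v -2.342 -3.055 -0.253
v -2.743 -3.502 0.228
v -4.208 -3.171 -1.554
v -2.753 -2.755 0.043
v -4.613 -3.308 -1.148
v -3.158 -2.892 0.448
v -4.775 -3.803 -0.872
v -3.32 -3.387 0.725
v -4.598 -4.365 -0.887
v -3.143 -3.949 0.71
v -4.187 -4.665 -1.183
v -2.732 -4.249 0.414
v -3.782 -4.528 -1.588
v -2.327 -4.112 0.008
v -3.62 -4.033 -1.865
v -2.165 -3.617 -0.268
f 2 1 5
f 2 5 3
f 3 5 6
f 3 6 4
f 5 1 7
f 5 7 6
f 6 7 8
f 6 8 4
f 7 1 9
f 7 9 8
f 8 9 10
f 8 10 4
f 9 1 11
f 9 11 10
f 10 11 12
f 10 12 4
f 11 1 13
f 11 13 12
f 12 13 14
f 12 14 4
f 13 1 15
f 13 15 14
f 14 15 16
f 14 16 4
f 15 1 17
f 15 17 16
f 16 17 18
f 16 18 4
f 17 1 19
f 17 19 18
f 18 19 20
f 18 20 4
f 19 1 21
f 19 21 20
f 20 21 22
f 20 22 4
f 21 1 23
f 21 23 22
f 22 23 24
f 22 24 4
f 23 1 25
f 23 25 24
f 24 25 26
f 24 26 4
f 25 1 27
f 25 27 26
f 26 27 28
f 26 28 4
f 27 1 29
f 27 29 28
f 28 29 30
f 28 30 4
f 29 1 31
f 29 31 30
f 30 31 32
f 30 32 4
f 31 1 33
f 31 33 32
f 32 33 34
f 32 34 4
f 33 1 2
f 33 2 34
f 34 2 3
f 34 3 4
f 36 35 39
f 36 39 37
f 37 39 40
f 37 40 38
f 39 35 41
f 39 41 40
f 40 41 42
f 40 42 38
f 41 35 43
f 41 43 42
f 42 43 44
f 42 44 38
f 43 35 45
f 43 45 44
f 44 45 46
f 44 46 38
f 45 35 47
f 45 47 46
f 46 47 48
f 46 48 38
f 47 35 49
f 47 49 48
f 48 49 50
f 48 50 38
f 49 35 51
f 49 51 50
f 50 51 52
f 50 52 38
f 51 35 36
f 51 36 52
f 52 36 37
f 52 37 38
f 54 53 57
f 54 57 55
f 55 57 58
f 55 58 56
f 57 53 59
f 57 59 58
f 58 59 60
f 58 60 56
f 59 53 61
f 59 61 60
f 60 61 62
f 60 62 56
f 61 53 63
f 61 63 62
f 62 63 64
f 62 64 56
f 63 53 65
f 63 65 64
f 64 65 66
f 64 66 56
f 65 53 67
f 65 67 66
f 66 67 68
f 66 68 56
f 67 53 69
f 67 69 68
f 68 69 70
f 68 70 56
f 69 53 54
f 69 54 70
f 70 54 55
f 70 55 56



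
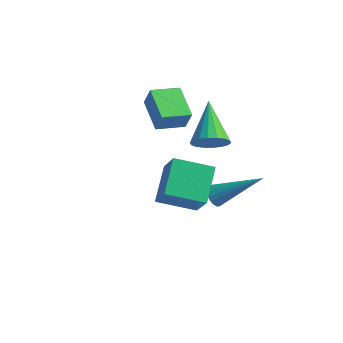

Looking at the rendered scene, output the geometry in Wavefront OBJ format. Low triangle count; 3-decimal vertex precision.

v -4.738 1.918 1.615
v -4.428 1.875 2.47
v -4.034 2.855 1.407
v -3.725 2.812 2.262
v -3.655 1.008 1.178
v -3.346 0.965 2.033
v -2.952 1.945 0.97
v -2.642 1.902 1.825
v -1.705 1.944 -2.539
v -1.439 2.047 -2.962
v -0.075 2.756 -1.321
v -1.558 2.237 -2.93
v -1.706 2.37 -2.82
v -1.854 2.418 -2.655
v -1.972 2.373 -2.466
v -2.037 2.242 -2.292
v -2.037 2.053 -2.167
v -1.97 1.842 -2.116
v -1.851 1.652 -2.148
v -1.703 1.519 -2.258
v -1.555 1.471 -2.423
v -1.437 1.516 -2.612
v -1.372 1.647 -2.786
v -1.373 1.836 -2.911
v -0.947 0.389 2.099
v -0.524 0.901 1.798
v -1.833 1.711 3.101
v -0.776 0.887 1.594
v -1.062 0.774 1.49
v -1.326 0.585 1.507
v -1.514 0.356 1.641
v -1.59 0.135 1.866
v -1.539 -0.036 2.137
v -1.371 -0.123 2.401
v -1.118 -0.109 2.605
v -0.832 0.004 2.709
v -0.569 0.194 2.692
v -0.38 0.422 2.558
v -0.304 0.643 2.333
v -0.355 0.814 2.061
v -1.298 -2.114 0.972
v -1.714 -0.854 1.81
v -2.078 -1.502 -0.335
v -2.494 -0.242 0.504
v -0.006 -1.398 0.536
v -0.422 -0.138 1.375
v -0.786 -0.786 -0.77
v -1.202 0.474 0.068
f 2 4 1
f 5 2 1
f 1 4 3
f 3 5 1
f 2 8 4
f 6 2 5
f 6 8 2
f 4 8 3
f 7 5 3
f 3 8 7
f 7 6 5
f 8 6 7
f 10 9 12
f 10 12 11
f 12 9 13
f 12 13 11
f 13 9 14
f 13 14 11
f 14 9 15
f 14 15 11
f 15 9 16
f 15 16 11
f 16 9 17
f 16 17 11
f 17 9 18
f 17 18 11
f 18 9 19
f 18 19 11
f 19 9 20
f 19 20 11
f 20 9 21
f 20 21 11
f 21 9 22
f 21 22 11
f 22 9 23
f 22 23 11
f 23 9 24
f 23 24 11
f 24 9 10
f 24 10 11
f 26 25 28
f 26 28 27
f 28 25 29
f 28 29 27
f 29 25 30
f 29 30 27
f 30 25 31
f 30 31 27
f 31 25 32
f 31 32 27
f 32 25 33
f 32 33 27
f 33 25 34
f 33 34 27
f 34 25 35
f 34 35 27
f 35 25 36
f 35 36 27
f 36 25 37
f 36 37 27
f 37 25 38
f 37 38 27
f 38 25 39
f 38 39 27
f 39 25 40
f 39 40 27
f 40 25 26
f 40 26 27
f 42 44 41
f 45 42 41
f 41 44 43
f 43 45 41
f 42 48 44
f 46 42 45
f 46 48 42
f 44 48 43
f 47 45 43
f 43 48 47
f 47 46 45
f 48 46 47



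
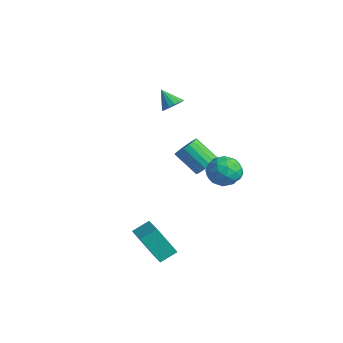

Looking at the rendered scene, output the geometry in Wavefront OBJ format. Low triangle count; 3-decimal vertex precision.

v -2.743 1.586 3.436
v -2.339 0.994 3.72
v -3.717 1.394 4.424
v -2.204 1.315 3.915
v -2.214 1.707 3.982
v -2.365 2.068 3.903
v -2.617 2.299 3.699
v -2.903 2.339 3.424
v -3.146 2.177 3.153
v -3.282 1.857 2.958
v -3.272 1.464 2.891
v -3.121 1.104 2.97
v -2.869 0.873 3.174
v -2.583 0.833 3.449
v -2.846 4.263 -3.087
v -2.258 4.402 -2.407
v -3.646 3.757 -1.073
v -4.234 3.617 -1.753
v -2.449 4.758 -2.434
v -3.838 4.113 -1.101
v -2.72 5.015 -2.591
v -4.108 4.37 -1.258
v -3.015 5.124 -2.846
v -4.403 4.478 -1.513
v -3.277 5.062 -3.149
v -4.665 4.416 -1.815
v -3.454 4.841 -3.439
v -4.842 4.196 -2.106
v -3.51 4.506 -3.66
v -4.898 3.861 -2.326
v -3.434 4.123 -3.767
v -4.822 3.478 -2.433
v -3.242 3.767 -3.739
v -4.631 3.122 -2.406
v -2.972 3.51 -3.582
v -4.36 2.865 -2.249
v -2.677 3.402 -3.327
v -4.065 2.756 -1.994
v -2.415 3.464 -3.025
v -3.803 2.818 -1.691
v -2.238 3.684 -2.734
v -3.626 3.039 -1.401
v -2.182 4.019 -2.514
v -3.57 3.374 -1.18
v 2.817 -4.771 -2.557
v 3.018 -3.714 -2.003
v 1.213 -4.196 -3.072
v 1.414 -3.139 -2.518
v 3.686 -3.981 -4.382
v 3.887 -2.924 -3.828
v 2.082 -3.406 -4.897
v 2.283 -2.349 -4.343
v 3.324 1.589 1.548
v 3.768 1.191 0.582
v 1.632 1.329 0.878
v 2.076 0.931 -0.088
v 2.171 0.329 0.87
v 3.216 0.49 1.284
v 2.184 2.03 0.176
v 3.229 2.191 0.59
v 3.063 1.464 -0.267
v 3.055 0.412 0.163
v 2.345 2.108 1.297
v 2.337 1.056 1.727
v 3.694 1.413 1.124
v 1.706 1.107 0.336
v 1.762 0.753 0.9
v 2.022 0.519 0.332
v 3.37 1.001 1.537
v 3.631 0.767 0.968
v 2.692 0.26 1.138
v 1.769 1.753 0.492
v 2.03 1.519 -0.077
v 3.378 2.001 1.128
v 3.638 1.767 0.56
v 2.708 2.26 0.322
v 3.541 1.339 0.057
v 2.547 1.186 -0.337
v 2.61 1.832 -0.181
v 3.224 1.927 0.062
v 3.536 0.721 0.309
v 2.542 0.568 -0.084
v 2.598 0.215 0.479
v 3.212 0.309 0.722
v 3.122 0.881 -0.189
v 2.858 1.952 1.544
v 1.864 1.799 1.151
v 2.188 2.211 0.738
v 2.802 2.305 0.981
v 2.853 1.334 1.797
v 1.859 1.181 1.403
v 2.176 0.593 1.398
v 2.79 0.688 1.641
v 2.278 1.639 1.649
v 0.108 3.757 -1.85
v 0.771 3.617 -2.256
v 1.235 3.024 -1.296
v 0.572 3.163 -0.89
v 0.836 3.974 -2.067
v 1.3 3.381 -1.107
v 0.706 4.273 -1.82
v 1.169 3.679 -0.86
v 0.415 4.433 -1.581
v 0.879 3.84 -0.62
v 0.043 4.412 -1.414
v 0.506 3.819 -0.453
v -0.313 4.215 -1.364
v 0.151 3.622 -0.403
v -0.555 3.896 -1.444
v -0.091 3.303 -0.484
v -0.62 3.539 -1.633
v -0.156 2.946 -0.673
v -0.489 3.241 -1.88
v -0.026 2.647 -0.92
v -0.199 3.08 -2.12
v 0.265 2.487 -1.159
v 0.174 3.101 -2.287
v 0.637 2.508 -1.326
v 0.529 3.298 -2.337
v 0.993 2.705 -1.376
f 2 1 4
f 2 4 3
f 4 1 5
f 4 5 3
f 5 1 6
f 5 6 3
f 6 1 7
f 6 7 3
f 7 1 8
f 7 8 3
f 8 1 9
f 8 9 3
f 9 1 10
f 9 10 3
f 10 1 11
f 10 11 3
f 11 1 12
f 11 12 3
f 12 1 13
f 12 13 3
f 13 1 14
f 13 14 3
f 14 1 2
f 14 2 3
f 16 15 19
f 16 19 17
f 17 19 20
f 17 20 18
f 19 15 21
f 19 21 20
f 20 21 22
f 20 22 18
f 21 15 23
f 21 23 22
f 22 23 24
f 22 24 18
f 23 15 25
f 23 25 24
f 24 25 26
f 24 26 18
f 25 15 27
f 25 27 26
f 26 27 28
f 26 28 18
f 27 15 29
f 27 29 28
f 28 29 30
f 28 30 18
f 29 15 31
f 29 31 30
f 30 31 32
f 30 32 18
f 31 15 33
f 31 33 32
f 32 33 34
f 32 34 18
f 33 15 35
f 33 35 34
f 34 35 36
f 34 36 18
f 35 15 37
f 35 37 36
f 36 37 38
f 36 38 18
f 37 15 39
f 37 39 38
f 38 39 40
f 38 40 18
f 39 15 41
f 39 41 40
f 40 41 42
f 40 42 18
f 41 15 43
f 41 43 42
f 42 43 44
f 42 44 18
f 43 15 16
f 43 16 44
f 44 16 17
f 44 17 18
f 46 48 45
f 49 46 45
f 45 48 47
f 47 49 45
f 46 52 48
f 50 46 49
f 50 52 46
f 48 52 47
f 51 49 47
f 47 52 51
f 51 50 49
f 52 50 51
f 53 90 69
f 90 64 93
f 69 93 58
f 90 93 69
f 53 69 65
f 69 58 70
f 65 70 54
f 69 70 65
f 53 65 74
f 65 54 75
f 74 75 60
f 65 75 74
f 53 74 86
f 74 60 89
f 86 89 63
f 74 89 86
f 53 86 90
f 86 63 94
f 90 94 64
f 86 94 90
f 54 70 81
f 70 58 84
f 81 84 62
f 70 84 81
f 58 93 71
f 93 64 92
f 71 92 57
f 93 92 71
f 64 94 91
f 94 63 87
f 91 87 55
f 94 87 91
f 63 89 88
f 89 60 76
f 88 76 59
f 89 76 88
f 60 75 80
f 75 54 77
f 80 77 61
f 75 77 80
f 56 82 68
f 82 62 83
f 68 83 57
f 82 83 68
f 56 68 66
f 68 57 67
f 66 67 55
f 68 67 66
f 56 66 73
f 66 55 72
f 73 72 59
f 66 72 73
f 56 73 78
f 73 59 79
f 78 79 61
f 73 79 78
f 56 78 82
f 78 61 85
f 82 85 62
f 78 85 82
f 57 83 71
f 83 62 84
f 71 84 58
f 83 84 71
f 55 67 91
f 67 57 92
f 91 92 64
f 67 92 91
f 59 72 88
f 72 55 87
f 88 87 63
f 72 87 88
f 61 79 80
f 79 59 76
f 80 76 60
f 79 76 80
f 62 85 81
f 85 61 77
f 81 77 54
f 85 77 81
f 96 95 99
f 96 99 97
f 97 99 100
f 97 100 98
f 99 95 101
f 99 101 100
f 100 101 102
f 100 102 98
f 101 95 103
f 101 103 102
f 102 103 104
f 102 104 98
f 103 95 105
f 103 105 104
f 104 105 106
f 104 106 98
f 105 95 107
f 105 107 106
f 106 107 108
f 106 108 98
f 107 95 109
f 107 109 108
f 108 109 110
f 108 110 98
f 109 95 111
f 109 111 110
f 110 111 112
f 110 112 98
f 111 95 113
f 111 113 112
f 112 113 114
f 112 114 98
f 113 95 115
f 113 115 114
f 114 115 116
f 114 116 98
f 115 95 117
f 115 117 116
f 116 117 118
f 116 118 98
f 117 95 119
f 117 119 118
f 118 119 120
f 118 120 98
f 119 95 96
f 119 96 120
f 120 96 97
f 120 97 98



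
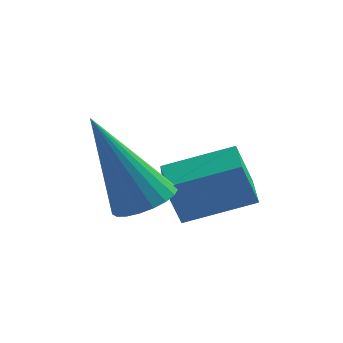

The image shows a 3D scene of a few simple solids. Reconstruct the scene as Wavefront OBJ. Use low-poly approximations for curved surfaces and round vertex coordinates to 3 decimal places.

v -1.618 1.798 2.778
v -1.127 1.864 3.017
v -2.442 1.882 4.442
v -1.189 2.08 2.976
v -1.325 2.248 2.9
v -1.512 2.337 2.803
v -1.717 2.334 2.701
v -1.905 2.237 2.613
v -2.043 2.065 2.553
v -2.107 1.847 2.532
v -2.087 1.62 2.554
v -1.986 1.424 2.614
v -1.821 1.293 2.702
v -1.621 1.249 2.804
v -1.42 1.3 2.9
v -1.253 1.437 2.976
v -1.15 1.637 3.017
v -1.065 1.806 2.328
v -1.326 1.761 3.094
v -1.235 2.7 2.323
v -1.496 2.655 3.088
v 0.076 2.025 2.732
v -0.185 1.98 3.497
v -0.094 2.919 2.726
v -0.355 2.874 3.492
f 2 1 4
f 2 4 3
f 4 1 5
f 4 5 3
f 5 1 6
f 5 6 3
f 6 1 7
f 6 7 3
f 7 1 8
f 7 8 3
f 8 1 9
f 8 9 3
f 9 1 10
f 9 10 3
f 10 1 11
f 10 11 3
f 11 1 12
f 11 12 3
f 12 1 13
f 12 13 3
f 13 1 14
f 13 14 3
f 14 1 15
f 14 15 3
f 15 1 16
f 15 16 3
f 16 1 17
f 16 17 3
f 17 1 2
f 17 2 3
f 19 21 18
f 22 19 18
f 18 21 20
f 20 22 18
f 19 25 21
f 23 19 22
f 23 25 19
f 21 25 20
f 24 22 20
f 20 25 24
f 24 23 22
f 25 23 24



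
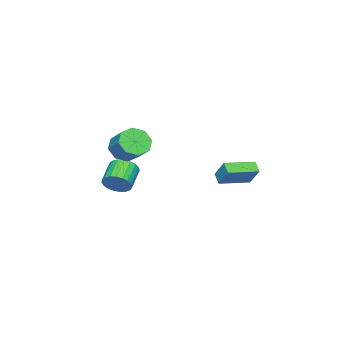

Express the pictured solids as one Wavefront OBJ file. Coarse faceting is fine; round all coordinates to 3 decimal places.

v 1.749 3.9 1.018
v 1.306 3.38 1.489
v 2.098 4.69 2.22
v 1.655 4.169 2.69
v 3.365 2.771 1.29
v 2.922 2.25 1.76
v 3.714 3.56 2.491
v 3.271 3.04 2.962
v 3.594 -3.395 2.827
v 4.466 -3.987 2.944
v 5.098 -2.856 3.949
v 4.226 -2.265 3.833
v 4.523 -3.467 2.323
v 5.156 -2.337 3.329
v 4.037 -2.906 1.998
v 4.669 -1.775 3.004
v 3.29 -2.631 2.159
v 3.923 -1.5 3.164
v 2.722 -2.804 2.711
v 3.354 -1.673 3.716
v 2.664 -3.323 3.331
v 3.297 -2.193 4.337
v 3.151 -3.885 3.656
v 3.783 -2.754 4.662
v 3.897 -4.16 3.496
v 4.53 -3.029 4.501
v 4.018 -3.697 -0.068
v 4.485 -3.844 0.723
v 3.088 -4.209 1.479
v 2.622 -4.063 0.688
v 4.4 -3.467 0.748
v 3.003 -3.833 1.504
v 4.249 -3.13 0.632
v 2.852 -3.496 1.389
v 4.058 -2.892 0.395
v 2.662 -3.258 1.152
v 3.861 -2.792 0.078
v 2.464 -3.158 0.834
v 3.69 -2.849 -0.264
v 2.293 -3.215 0.492
v 3.576 -3.053 -0.573
v 2.18 -3.419 0.184
v 3.539 -3.368 -0.794
v 2.142 -3.734 -0.038
v 3.585 -3.74 -0.89
v 2.188 -4.106 -0.133
v 3.705 -4.104 -0.843
v 2.308 -4.47 -0.087
v 3.88 -4.398 -0.663
v 2.483 -4.764 0.093
v 4.079 -4.571 -0.38
v 2.682 -4.937 0.377
v 4.267 -4.593 -0.043
v 2.87 -4.959 0.714
v 4.412 -4.46 0.29
v 3.015 -4.826 1.046
v 4.489 -4.195 0.561
v 3.093 -4.56 1.317
f 2 4 1
f 5 2 1
f 1 4 3
f 3 5 1
f 2 8 4
f 6 2 5
f 6 8 2
f 4 8 3
f 7 5 3
f 3 8 7
f 7 6 5
f 8 6 7
f 10 9 13
f 10 13 11
f 11 13 14
f 11 14 12
f 13 9 15
f 13 15 14
f 14 15 16
f 14 16 12
f 15 9 17
f 15 17 16
f 16 17 18
f 16 18 12
f 17 9 19
f 17 19 18
f 18 19 20
f 18 20 12
f 19 9 21
f 19 21 20
f 20 21 22
f 20 22 12
f 21 9 23
f 21 23 22
f 22 23 24
f 22 24 12
f 23 9 25
f 23 25 24
f 24 25 26
f 24 26 12
f 25 9 10
f 25 10 26
f 26 10 11
f 26 11 12
f 28 27 31
f 28 31 29
f 29 31 32
f 29 32 30
f 31 27 33
f 31 33 32
f 32 33 34
f 32 34 30
f 33 27 35
f 33 35 34
f 34 35 36
f 34 36 30
f 35 27 37
f 35 37 36
f 36 37 38
f 36 38 30
f 37 27 39
f 37 39 38
f 38 39 40
f 38 40 30
f 39 27 41
f 39 41 40
f 40 41 42
f 40 42 30
f 41 27 43
f 41 43 42
f 42 43 44
f 42 44 30
f 43 27 45
f 43 45 44
f 44 45 46
f 44 46 30
f 45 27 47
f 45 47 46
f 46 47 48
f 46 48 30
f 47 27 49
f 47 49 48
f 48 49 50
f 48 50 30
f 49 27 51
f 49 51 50
f 50 51 52
f 50 52 30
f 51 27 53
f 51 53 52
f 52 53 54
f 52 54 30
f 53 27 55
f 53 55 54
f 54 55 56
f 54 56 30
f 55 27 57
f 55 57 56
f 56 57 58
f 56 58 30
f 57 27 28
f 57 28 58
f 58 28 29
f 58 29 30



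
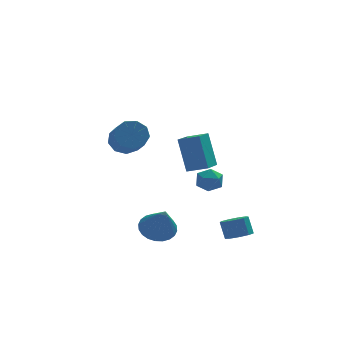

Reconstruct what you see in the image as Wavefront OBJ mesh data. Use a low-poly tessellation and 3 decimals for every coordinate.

v -1.536 -2.248 -2.112
v -0.622 -2.486 -2.336
v -1.384 -3.232 -0.448
v -0.57 -2.161 -2.149
v -0.665 -1.849 -1.956
v -0.893 -1.599 -1.787
v -1.218 -1.446 -1.667
v -1.591 -1.416 -1.615
v -1.957 -1.513 -1.639
v -2.258 -1.721 -1.735
v -2.449 -2.01 -1.888
v -2.501 -2.334 -2.076
v -2.406 -2.646 -2.269
v -2.179 -2.897 -2.438
v -1.854 -3.049 -2.557
v -1.48 -3.079 -2.609
v -1.115 -2.982 -2.585
v -0.814 -2.774 -2.49
v 2.348 -3.126 -2.759
v 2.749 -2.565 -2.999
v 2.613 -2.074 -2.082
v 2.212 -2.634 -1.841
v 2.268 -2.491 -3.111
v 2.131 -2 -2.193
v 1.825 -2.714 -3.057
v 1.688 -2.223 -2.14
v 1.626 -3.13 -2.864
v 1.489 -2.638 -1.947
v 1.766 -3.544 -2.622
v 1.629 -3.052 -1.704
v 2.178 -3.762 -2.443
v 2.041 -3.27 -1.526
v 2.67 -3.682 -2.413
v 2.533 -3.191 -1.495
v 3.011 -3.343 -2.544
v 2.875 -2.851 -1.626
v 3.043 -2.901 -2.776
v 2.906 -2.41 -1.858
v -2.459 0.691 2.631
v -2.093 1.166 3.289
v -2.116 -0.415 4.446
v -2.481 -0.891 3.789
v -2.7 1.199 3.321
v -2.723 -0.383 4.478
v -3.194 0.994 3.031
v -3.217 -0.588 4.188
v -3.344 0.647 2.554
v -3.367 -0.935 3.711
v -3.08 0.321 2.113
v -3.103 -1.261 3.27
v -2.525 0.168 1.915
v -2.548 -1.414 3.072
v -1.939 0.26 2.052
v -1.962 -1.322 3.209
v -1.596 0.553 2.46
v -1.619 -1.029 3.617
v -1.657 0.911 2.949
v -1.68 -0.67 4.106
v -0.377 -3.34 2.238
v -0.598 -2.486 3.999
v 0.397 -2.117 1.741
v 0.175 -1.263 3.503
v 0.565 -3.797 2.577
v 0.343 -2.943 4.339
v 1.338 -2.574 2.081
v 1.117 -1.72 3.842
v 3.188 4.272 -3.058
v 3.448 3.947 -2.339
v 1.972 3.733 -2.861
v 2.232 3.408 -2.142
v 2.14 4.231 -2.217
v 2.891 4.563 -2.339
v 2.529 3.117 -2.861
v 3.28 3.449 -2.983
v 3.041 3.233 -2.217
v 2.8 3.921 -1.819
v 2.62 3.759 -3.381
v 2.379 4.447 -2.983
f 2 1 4
f 2 4 3
f 4 1 5
f 4 5 3
f 5 1 6
f 5 6 3
f 6 1 7
f 6 7 3
f 7 1 8
f 7 8 3
f 8 1 9
f 8 9 3
f 9 1 10
f 9 10 3
f 10 1 11
f 10 11 3
f 11 1 12
f 11 12 3
f 12 1 13
f 12 13 3
f 13 1 14
f 13 14 3
f 14 1 15
f 14 15 3
f 15 1 16
f 15 16 3
f 16 1 17
f 16 17 3
f 17 1 18
f 17 18 3
f 18 1 2
f 18 2 3
f 20 19 23
f 20 23 21
f 21 23 24
f 21 24 22
f 23 19 25
f 23 25 24
f 24 25 26
f 24 26 22
f 25 19 27
f 25 27 26
f 26 27 28
f 26 28 22
f 27 19 29
f 27 29 28
f 28 29 30
f 28 30 22
f 29 19 31
f 29 31 30
f 30 31 32
f 30 32 22
f 31 19 33
f 31 33 32
f 32 33 34
f 32 34 22
f 33 19 35
f 33 35 34
f 34 35 36
f 34 36 22
f 35 19 37
f 35 37 36
f 36 37 38
f 36 38 22
f 37 19 20
f 37 20 38
f 38 20 21
f 38 21 22
f 40 39 43
f 40 43 41
f 41 43 44
f 41 44 42
f 43 39 45
f 43 45 44
f 44 45 46
f 44 46 42
f 45 39 47
f 45 47 46
f 46 47 48
f 46 48 42
f 47 39 49
f 47 49 48
f 48 49 50
f 48 50 42
f 49 39 51
f 49 51 50
f 50 51 52
f 50 52 42
f 51 39 53
f 51 53 52
f 52 53 54
f 52 54 42
f 53 39 55
f 53 55 54
f 54 55 56
f 54 56 42
f 55 39 57
f 55 57 56
f 56 57 58
f 56 58 42
f 57 39 40
f 57 40 58
f 58 40 41
f 58 41 42
f 60 62 59
f 63 60 59
f 59 62 61
f 61 63 59
f 60 66 62
f 64 60 63
f 64 66 60
f 62 66 61
f 65 63 61
f 61 66 65
f 65 64 63
f 66 64 65
f 67 78 72
f 67 72 68
f 67 68 74
f 67 74 77
f 67 77 78
f 68 72 76
f 72 78 71
f 78 77 69
f 77 74 73
f 74 68 75
f 70 76 71
f 70 71 69
f 70 69 73
f 70 73 75
f 70 75 76
f 71 76 72
f 69 71 78
f 73 69 77
f 75 73 74
f 76 75 68



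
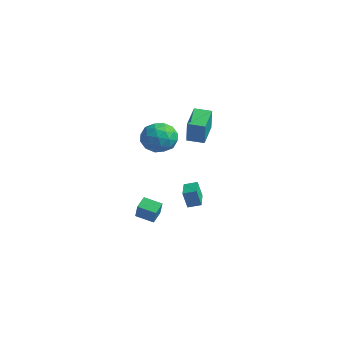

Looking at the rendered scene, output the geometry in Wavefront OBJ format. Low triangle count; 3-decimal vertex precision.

v 0.211 0.561 1.757
v 0.881 0.207 3.312
v -0.876 1.667 2.477
v -0.206 1.313 4.032
v 0.926 1.347 1.628
v 1.596 0.993 3.183
v -0.161 2.453 2.348
v 0.509 2.099 3.903
v -1.641 -1.815 -4.51
v -0.767 -2.152 -3.364
v -2.027 -1.163 -4.024
v -1.153 -1.5 -2.878
v -0.827 -1.04 -4.902
v 0.047 -1.377 -3.756
v -1.213 -0.388 -4.416
v -0.339 -0.725 -3.27
v 2.815 -3.101 2.999
v 3.722 -2.44 2.925
v 3.518 -3.9 4.475
v 4.425 -3.239 4.401
v 3.43 -2.799 4.685
v 2.995 -2.305 3.773
v 4.245 -4.035 3.627
v 3.81 -3.541 2.715
v 4.606 -3.017 3.313
v 4.102 -2.253 3.967
v 3.138 -4.087 3.433
v 2.634 -3.323 4.087
v 3.206 -2.7 2.832
v 4.034 -3.64 4.568
v 3.448 -3.381 4.735
v 3.982 -2.992 4.691
v 2.779 -2.621 3.331
v 3.312 -2.232 3.287
v 3.141 -2.443 4.322
v 3.928 -4.108 4.113
v 4.461 -3.719 4.069
v 3.258 -3.348 2.709
v 3.792 -2.959 2.665
v 4.099 -3.897 3.078
v 4.259 -2.651 3.017
v 4.673 -3.121 3.885
v 4.567 -3.589 3.43
v 4.311 -3.298 2.893
v 3.963 -2.202 3.401
v 4.377 -2.671 4.269
v 3.791 -2.413 4.436
v 3.536 -2.122 3.9
v 4.483 -2.541 3.629
v 2.863 -3.669 3.131
v 3.277 -4.138 3.999
v 3.704 -4.218 3.5
v 3.449 -3.927 2.964
v 2.567 -3.219 3.515
v 2.981 -3.689 4.383
v 2.929 -3.042 4.507
v 2.673 -2.751 3.97
v 2.757 -3.799 3.771
v -3.435 2.863 -4.625
v -3.554 2.586 -3.474
v -2.977 3.559 -4.41
v -3.096 3.282 -3.259
v -1.964 1.918 -4.701
v -2.083 1.641 -3.55
v -1.506 2.614 -4.486
v -1.625 2.337 -3.335
f 2 4 1
f 5 2 1
f 1 4 3
f 3 5 1
f 2 8 4
f 6 2 5
f 6 8 2
f 4 8 3
f 7 5 3
f 3 8 7
f 7 6 5
f 8 6 7
f 10 12 9
f 13 10 9
f 9 12 11
f 11 13 9
f 10 16 12
f 14 10 13
f 14 16 10
f 12 16 11
f 15 13 11
f 11 16 15
f 15 14 13
f 16 14 15
f 17 54 33
f 54 28 57
f 33 57 22
f 54 57 33
f 17 33 29
f 33 22 34
f 29 34 18
f 33 34 29
f 17 29 38
f 29 18 39
f 38 39 24
f 29 39 38
f 17 38 50
f 38 24 53
f 50 53 27
f 38 53 50
f 17 50 54
f 50 27 58
f 54 58 28
f 50 58 54
f 18 34 45
f 34 22 48
f 45 48 26
f 34 48 45
f 22 57 35
f 57 28 56
f 35 56 21
f 57 56 35
f 28 58 55
f 58 27 51
f 55 51 19
f 58 51 55
f 27 53 52
f 53 24 40
f 52 40 23
f 53 40 52
f 24 39 44
f 39 18 41
f 44 41 25
f 39 41 44
f 20 46 32
f 46 26 47
f 32 47 21
f 46 47 32
f 20 32 30
f 32 21 31
f 30 31 19
f 32 31 30
f 20 30 37
f 30 19 36
f 37 36 23
f 30 36 37
f 20 37 42
f 37 23 43
f 42 43 25
f 37 43 42
f 20 42 46
f 42 25 49
f 46 49 26
f 42 49 46
f 21 47 35
f 47 26 48
f 35 48 22
f 47 48 35
f 19 31 55
f 31 21 56
f 55 56 28
f 31 56 55
f 23 36 52
f 36 19 51
f 52 51 27
f 36 51 52
f 25 43 44
f 43 23 40
f 44 40 24
f 43 40 44
f 26 49 45
f 49 25 41
f 45 41 18
f 49 41 45
f 60 62 59
f 63 60 59
f 59 62 61
f 61 63 59
f 60 66 62
f 64 60 63
f 64 66 60
f 62 66 61
f 65 63 61
f 61 66 65
f 65 64 63
f 66 64 65



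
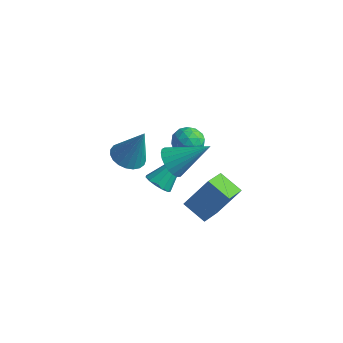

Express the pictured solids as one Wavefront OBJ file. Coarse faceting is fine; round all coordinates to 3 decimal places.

v 3.809 -1.339 -0.048
v 4.078 -2.565 0.572
v 2.814 -1.308 0.443
v 3.083 -2.534 1.063
v 4.417 -0.606 1.137
v 4.686 -1.832 1.757
v 3.422 -0.575 1.628
v 3.691 -1.801 2.248
v -0.954 -0.696 0.332
v -0.568 -1.361 0.281
v -0.306 -0.444 1.948
v -0.356 -1.152 0.163
v -0.248 -0.864 0.075
v -0.261 -0.547 0.031
v -0.394 -0.256 0.039
v -0.624 -0.041 0.097
v -0.911 0.061 0.196
v -1.206 0.031 0.319
v -1.457 -0.124 0.444
v -1.62 -0.378 0.549
v -1.669 -0.687 0.617
v -1.594 -0.998 0.635
v -1.408 -1.256 0.601
v -1.144 -1.418 0.52
v -0.847 -1.455 0.407
v 1.575 -1.026 3.161
v 1.854 -0.641 3.667
v 2.586 -1.459 2.933
v 2.865 -1.074 3.439
v 2.438 -1.598 3.597
v 1.813 -1.331 3.737
v 2.627 -0.769 2.863
v 2.002 -0.502 3.003
v 2.504 -0.483 3.482
v 2.387 -0.995 3.936
v 2.053 -1.105 2.664
v 1.936 -1.617 3.118
v 1.626 -0.796 3.433
v 2.814 -1.304 3.167
v 2.563 -1.612 3.259
v 2.727 -1.386 3.556
v 1.602 -1.201 3.475
v 1.765 -0.975 3.772
v 2.109 -1.537 3.732
v 2.675 -1.125 2.828
v 2.838 -0.899 3.125
v 1.713 -0.714 3.044
v 1.877 -0.488 3.341
v 2.331 -0.563 2.868
v 2.171 -0.476 3.623
v 2.766 -0.73 3.489
v 2.626 -0.552 3.15
v 2.259 -0.395 3.233
v 2.103 -0.777 3.889
v 2.697 -1.031 3.756
v 2.446 -1.339 3.848
v 2.079 -1.182 3.931
v 2.485 -0.684 3.781
v 1.743 -1.069 2.844
v 2.337 -1.323 2.711
v 2.361 -0.918 2.669
v 1.994 -0.761 2.752
v 1.674 -1.37 3.111
v 2.269 -1.624 2.977
v 2.181 -1.705 3.367
v 1.814 -1.548 3.45
v 1.955 -1.416 2.819
v 2.577 -2.583 3.394
v 3.099 -2.961 3.095
v 3.743 -1.757 4.386
v 3.083 -2.725 2.917
v 2.98 -2.466 2.822
v 2.807 -2.226 2.825
v 2.595 -2.049 2.927
v 2.379 -1.963 3.11
v 2.198 -1.985 3.342
v 2.082 -2.111 3.583
v 2.051 -2.318 3.791
v 2.112 -2.571 3.93
v 2.253 -2.826 3.977
v 2.45 -3.039 3.923
v 2.669 -3.173 3.778
v 2.872 -3.206 3.566
v 3.024 -3.13 3.324
v -0.106 0.137 -1.67
v 0.181 0.482 -2.112
v 0.386 1.523 -0.27
v -0.156 0.592 -2.103
v -0.477 0.558 -1.956
v -0.681 0.391 -1.718
v -0.702 0.143 -1.465
v -0.534 -0.107 -1.277
v -0.23 -0.279 -1.214
v 0.113 -0.319 -1.295
v 0.387 -0.214 -1.495
v 0.504 0.002 -1.751
v 0.427 0.262 -1.981
f 2 4 1
f 5 2 1
f 1 4 3
f 3 5 1
f 2 8 4
f 6 2 5
f 6 8 2
f 4 8 3
f 7 5 3
f 3 8 7
f 7 6 5
f 8 6 7
f 10 9 12
f 10 12 11
f 12 9 13
f 12 13 11
f 13 9 14
f 13 14 11
f 14 9 15
f 14 15 11
f 15 9 16
f 15 16 11
f 16 9 17
f 16 17 11
f 17 9 18
f 17 18 11
f 18 9 19
f 18 19 11
f 19 9 20
f 19 20 11
f 20 9 21
f 20 21 11
f 21 9 22
f 21 22 11
f 22 9 23
f 22 23 11
f 23 9 24
f 23 24 11
f 24 9 25
f 24 25 11
f 25 9 10
f 25 10 11
f 26 63 42
f 63 37 66
f 42 66 31
f 63 66 42
f 26 42 38
f 42 31 43
f 38 43 27
f 42 43 38
f 26 38 47
f 38 27 48
f 47 48 33
f 38 48 47
f 26 47 59
f 47 33 62
f 59 62 36
f 47 62 59
f 26 59 63
f 59 36 67
f 63 67 37
f 59 67 63
f 27 43 54
f 43 31 57
f 54 57 35
f 43 57 54
f 31 66 44
f 66 37 65
f 44 65 30
f 66 65 44
f 37 67 64
f 67 36 60
f 64 60 28
f 67 60 64
f 36 62 61
f 62 33 49
f 61 49 32
f 62 49 61
f 33 48 53
f 48 27 50
f 53 50 34
f 48 50 53
f 29 55 41
f 55 35 56
f 41 56 30
f 55 56 41
f 29 41 39
f 41 30 40
f 39 40 28
f 41 40 39
f 29 39 46
f 39 28 45
f 46 45 32
f 39 45 46
f 29 46 51
f 46 32 52
f 51 52 34
f 46 52 51
f 29 51 55
f 51 34 58
f 55 58 35
f 51 58 55
f 30 56 44
f 56 35 57
f 44 57 31
f 56 57 44
f 28 40 64
f 40 30 65
f 64 65 37
f 40 65 64
f 32 45 61
f 45 28 60
f 61 60 36
f 45 60 61
f 34 52 53
f 52 32 49
f 53 49 33
f 52 49 53
f 35 58 54
f 58 34 50
f 54 50 27
f 58 50 54
f 69 68 71
f 69 71 70
f 71 68 72
f 71 72 70
f 72 68 73
f 72 73 70
f 73 68 74
f 73 74 70
f 74 68 75
f 74 75 70
f 75 68 76
f 75 76 70
f 76 68 77
f 76 77 70
f 77 68 78
f 77 78 70
f 78 68 79
f 78 79 70
f 79 68 80
f 79 80 70
f 80 68 81
f 80 81 70
f 81 68 82
f 81 82 70
f 82 68 83
f 82 83 70
f 83 68 84
f 83 84 70
f 84 68 69
f 84 69 70
f 86 85 88
f 86 88 87
f 88 85 89
f 88 89 87
f 89 85 90
f 89 90 87
f 90 85 91
f 90 91 87
f 91 85 92
f 91 92 87
f 92 85 93
f 92 93 87
f 93 85 94
f 93 94 87
f 94 85 95
f 94 95 87
f 95 85 96
f 95 96 87
f 96 85 97
f 96 97 87
f 97 85 86
f 97 86 87

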